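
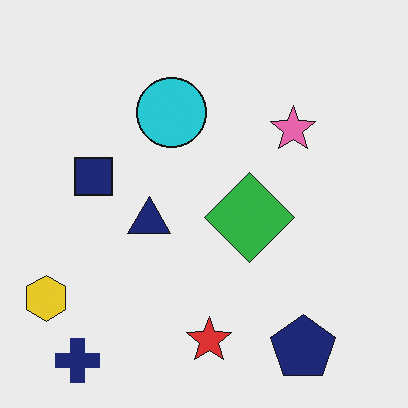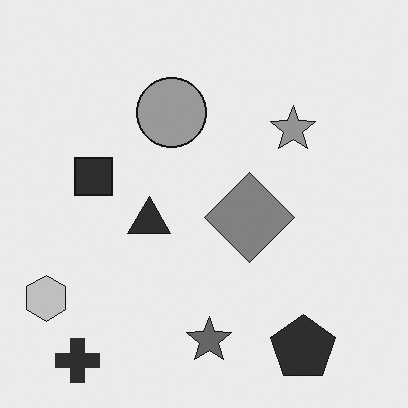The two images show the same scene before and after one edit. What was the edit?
The second image is the first converted to grayscale.

All color is removed — every shape is now a shade of grey.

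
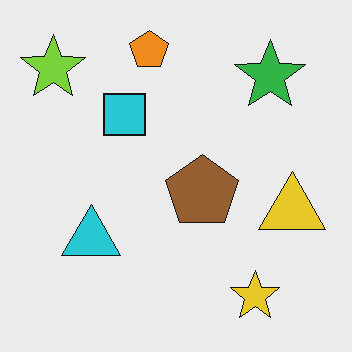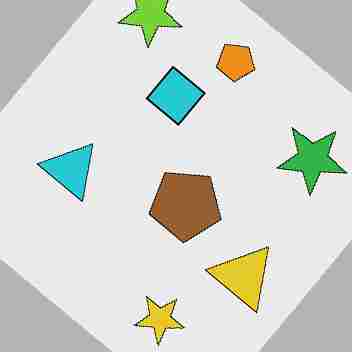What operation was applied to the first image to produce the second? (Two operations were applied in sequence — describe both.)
Rotated clockwise by a large amount — several tens of degrees, then heavily JPEG-compressed with obvious blocking artifacts.

Every shape is tilted by the same angle and the image corners show triangular fill wedges — a whole-image rotation by a non-right angle. Blocky 8×8 compression artifacts appear around shape edges and the flat background shows ringing — characteristic JPEG degradation.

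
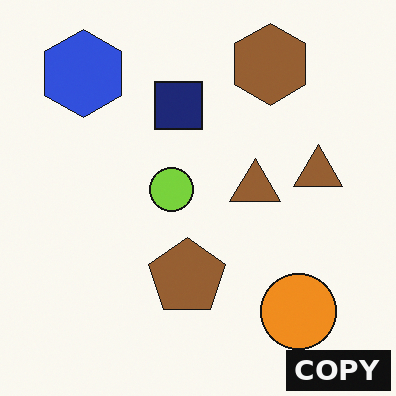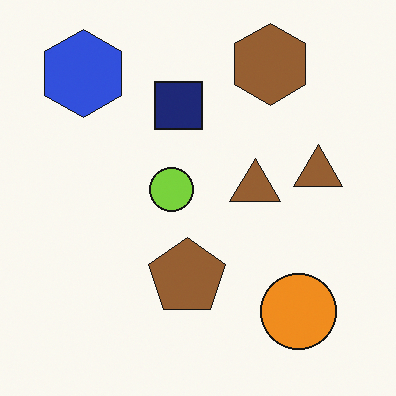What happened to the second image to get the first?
The first image is the second watermarked with the text "COPY" in the lower-right corner.

A dark label reading "COPY" appears in the lower-right corner.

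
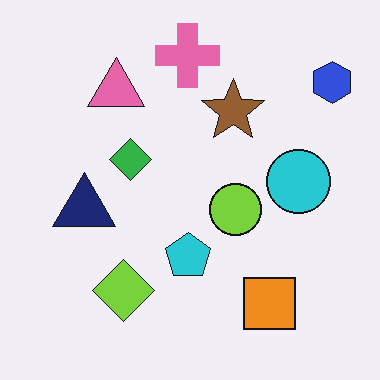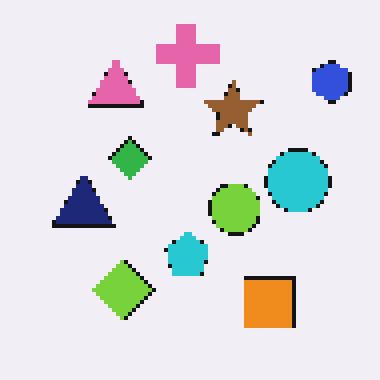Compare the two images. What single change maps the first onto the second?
Mildly pixelated.

Shapes are reduced to large square blocks; fine edges and outlines are lost — a downscale-then-upscale (mosaic) effect.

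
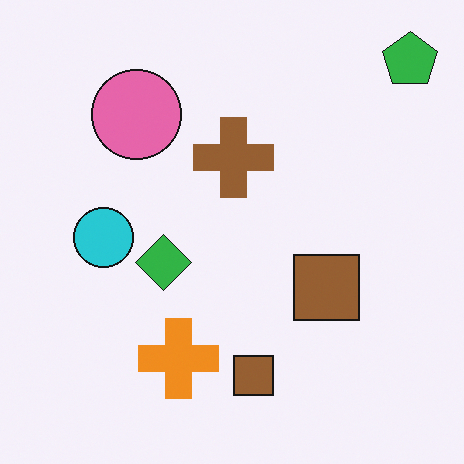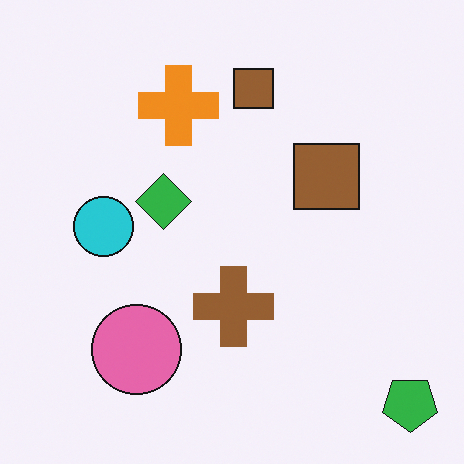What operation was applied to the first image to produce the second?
Flipped vertically (top ↔ bottom).

The green pentagon is in the top-right of the first image and the bottom-right of the second — shapes on opposite sides of the horizontal midline have swapped in a mirror flip.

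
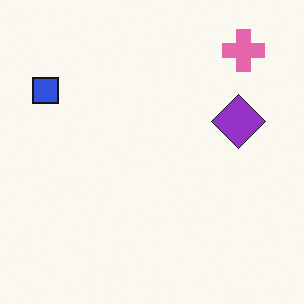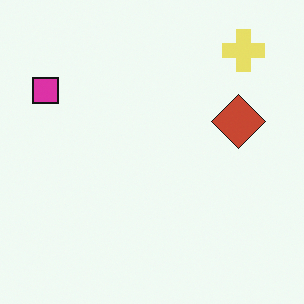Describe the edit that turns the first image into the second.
Hue-shifted through roughly a third of the color wheel.

Every shape's color has rotated by the same amount around the hue wheel — a uniform hue shift.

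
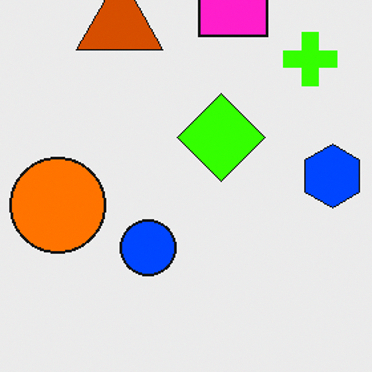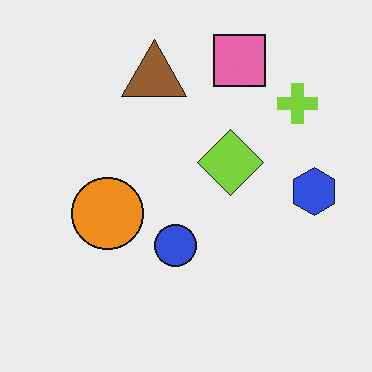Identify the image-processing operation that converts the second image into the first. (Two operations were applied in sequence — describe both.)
The image was heavily oversaturated, then cropped slightly and scaled back up.

All colors are more vivid — a global saturation change. The visible shapes are larger and the field of view is narrower; shapes near the original edges may be partly or wholly outside the frame — a crop-and-rescale.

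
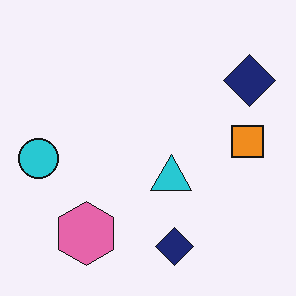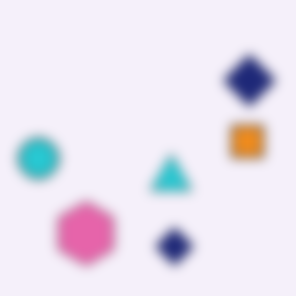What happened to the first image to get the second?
The transformation is: heavily blurred.

Shape edges and outlines are uniformly softened across the whole image.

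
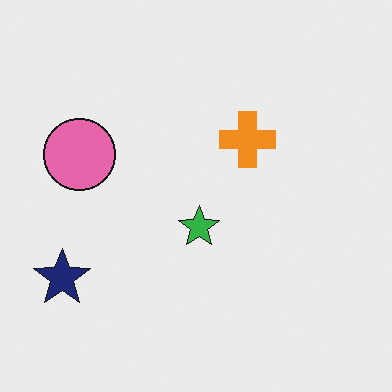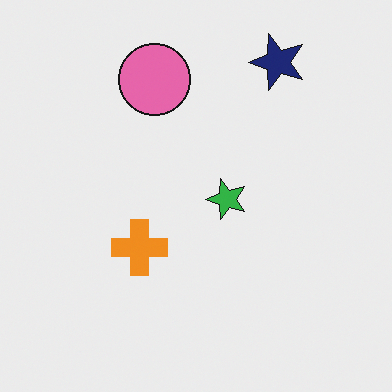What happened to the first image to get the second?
The second image is the first transposed (reflected across the top-left ↔ bottom-right diagonal).

Shapes have swapped their row and column positions — what was in the top-right is now in the bottom-left — a diagonal reflection.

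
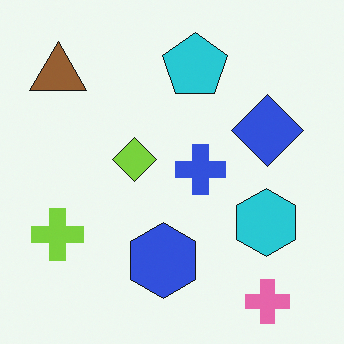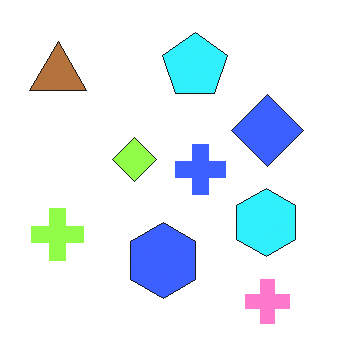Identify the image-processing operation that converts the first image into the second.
Brightened a little.

Every pixel — background and shapes alike — is uniformly brightened.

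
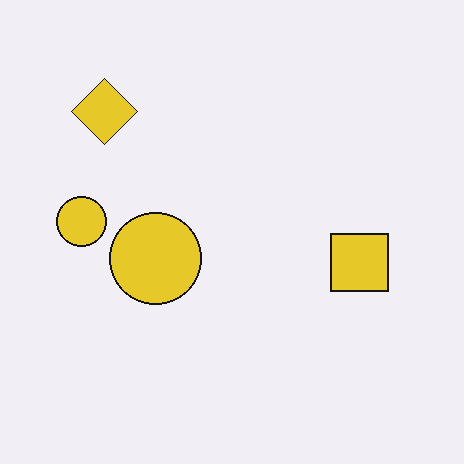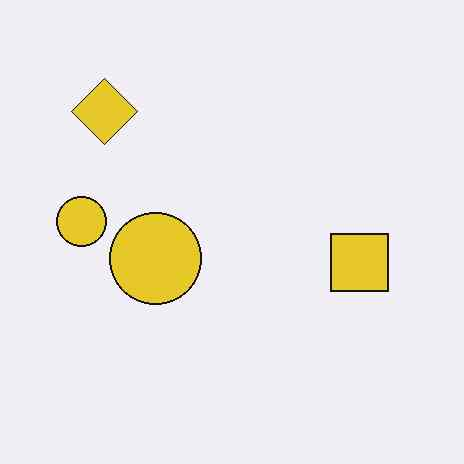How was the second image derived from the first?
It was given moderate JPEG compression.

Blocky 8×8 compression artifacts appear around shape edges and the flat background shows ringing — characteristic JPEG degradation.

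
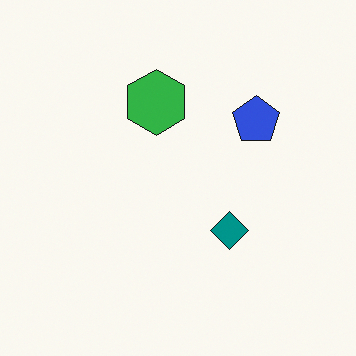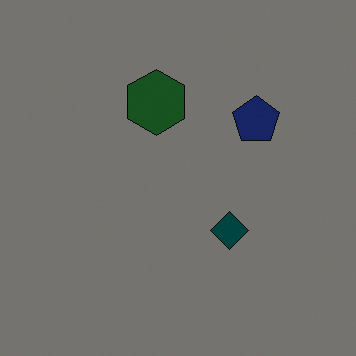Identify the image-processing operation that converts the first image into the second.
The transformation is: darkened a lot.

Every pixel — background and shapes alike — is uniformly darkened.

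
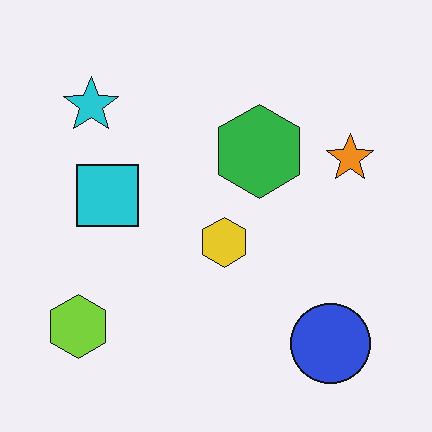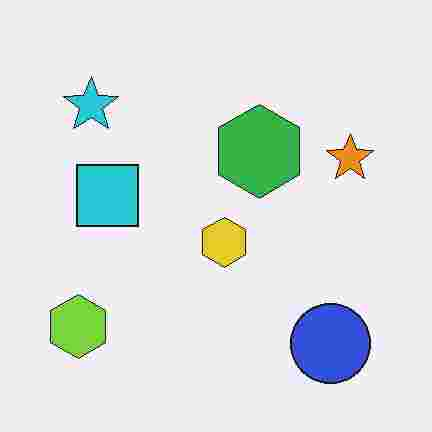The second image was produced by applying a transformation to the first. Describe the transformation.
It was degraded with heavy JPEG compression.

Blocky 8×8 compression artifacts appear around shape edges and the flat background shows ringing — characteristic JPEG degradation.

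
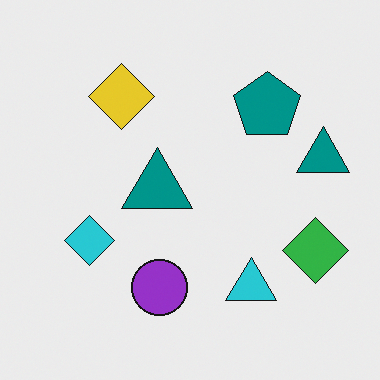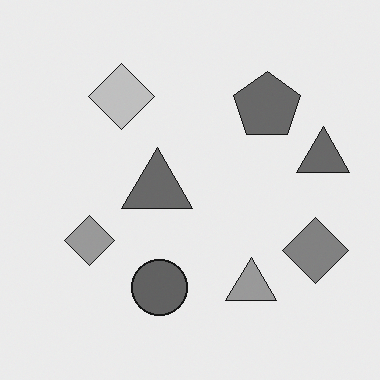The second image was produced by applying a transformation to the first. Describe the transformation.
This is the original image converted to grayscale.

All color is removed — every shape is now a shade of grey.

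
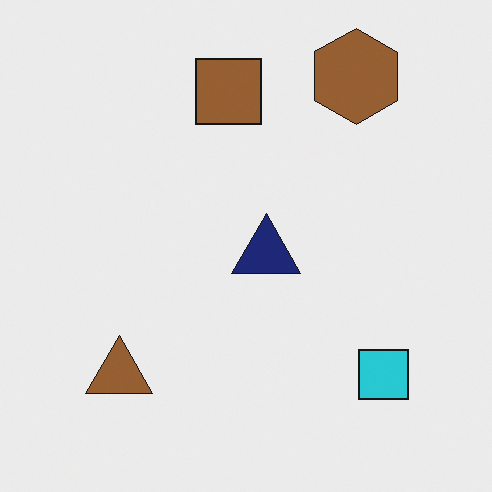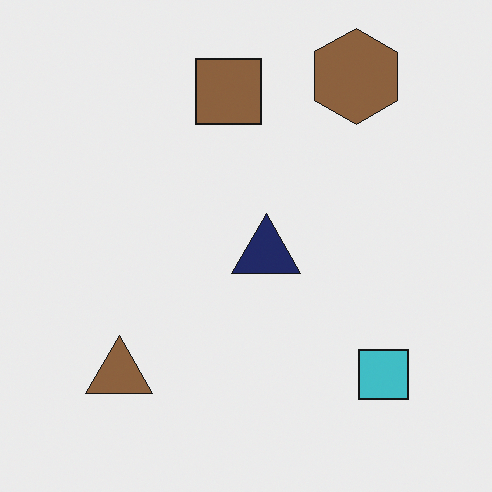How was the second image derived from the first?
The image was slightly desaturated.

All colors are more muted and greyish — a global saturation change.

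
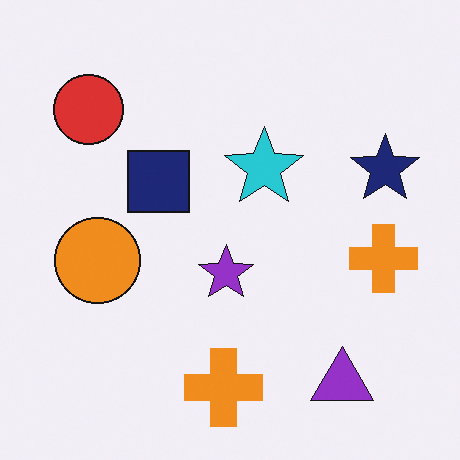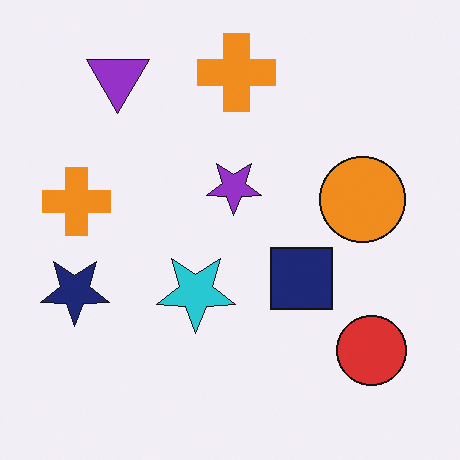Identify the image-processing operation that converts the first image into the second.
Rotated 180°.

The purple triangle sits in the bottom-right of the first image and the top-left of the second — consistent with a whole-image 180° rotation.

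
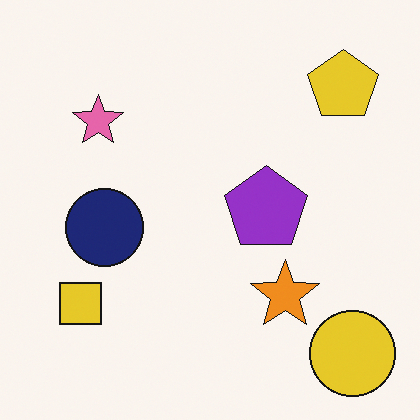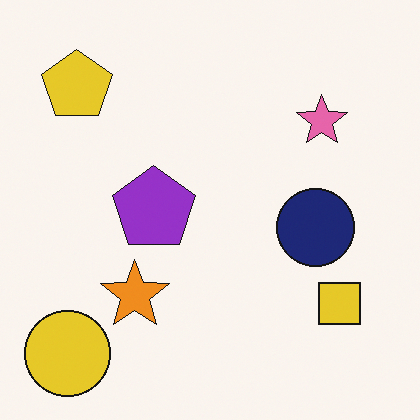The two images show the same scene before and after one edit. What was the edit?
Flipped horizontally (left ↔ right).

The yellow circle is in the bottom-right of the first image and the bottom-left of the second — shapes on opposite sides of the vertical midline have swapped in a mirror flip.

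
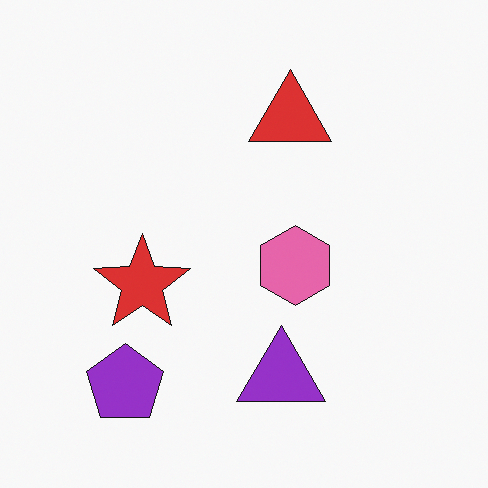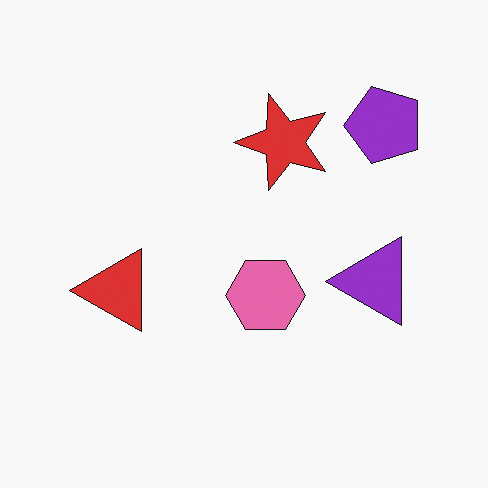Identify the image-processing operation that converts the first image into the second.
This is the original image transposed (reflected across the top-left ↔ bottom-right diagonal).

Shapes have swapped their row and column positions — what was in the top-right is now in the bottom-left — a diagonal reflection.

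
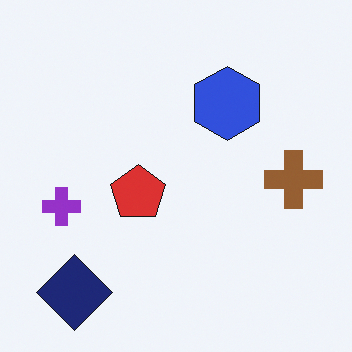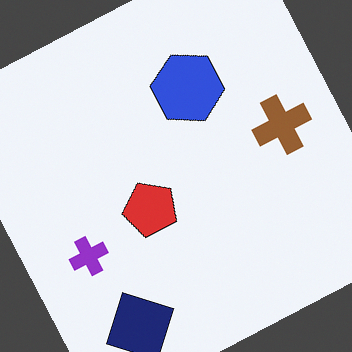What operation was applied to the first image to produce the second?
Rotated counter-clockwise by a clearly visible amount.

Every shape is tilted by the same angle and the image corners show triangular fill wedges — a whole-image rotation by a non-right angle.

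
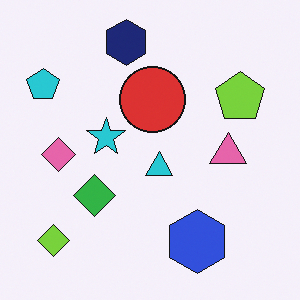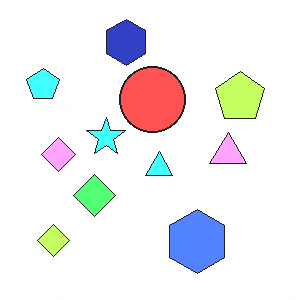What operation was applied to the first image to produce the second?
The image was substantially brightened.

Every pixel — background and shapes alike — is uniformly brightened.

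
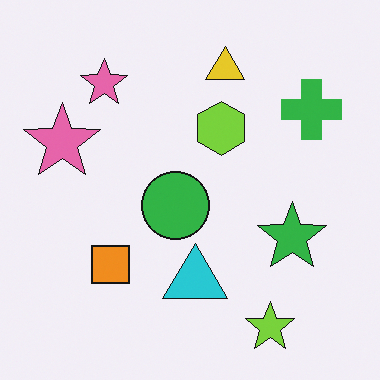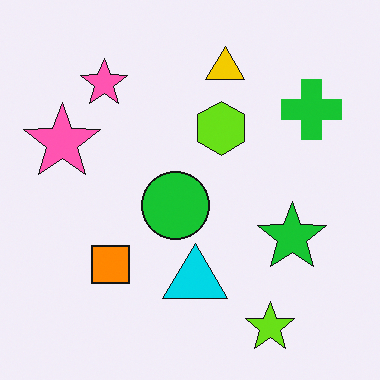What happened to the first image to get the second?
The image was slightly oversaturated.

All colors are more vivid — a global saturation change.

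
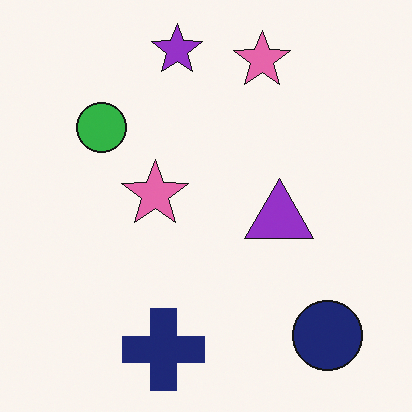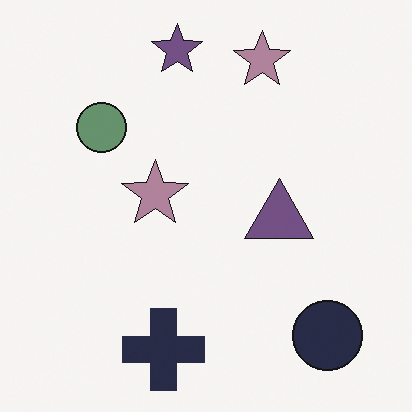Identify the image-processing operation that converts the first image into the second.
The image was made much more muted (saturation change).

All colors are more muted and greyish — a global saturation change.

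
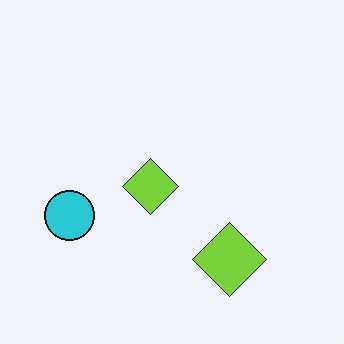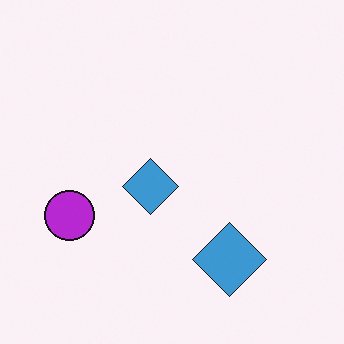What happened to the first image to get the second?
This is the original image hue-shifted noticeably.

Every shape's color has rotated by the same amount around the hue wheel — a uniform hue shift.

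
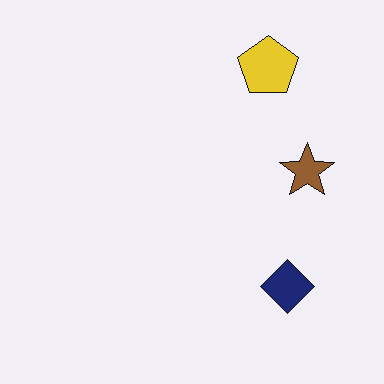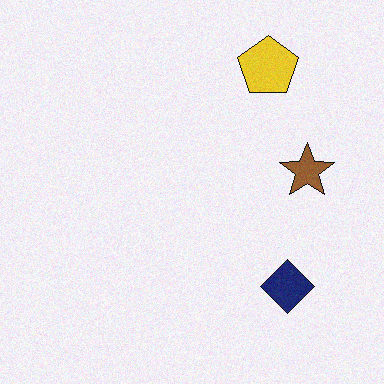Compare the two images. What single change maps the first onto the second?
The image was degraded with a light layer of grain.

Random speckle covers the whole image, including the flat background.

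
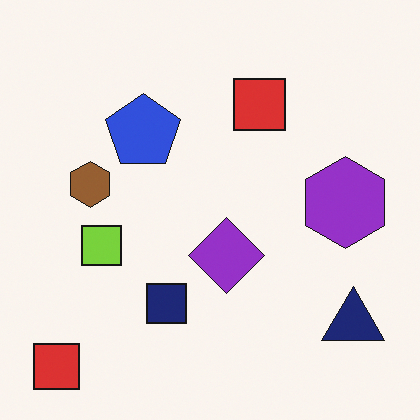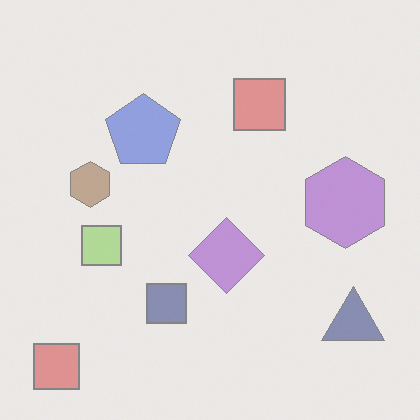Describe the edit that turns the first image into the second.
It was washed out (contrast reduced).

Tones are pushed toward mid-grey across the whole image — a global contrast change.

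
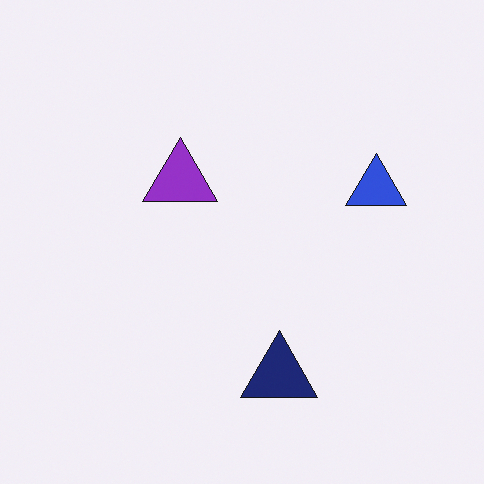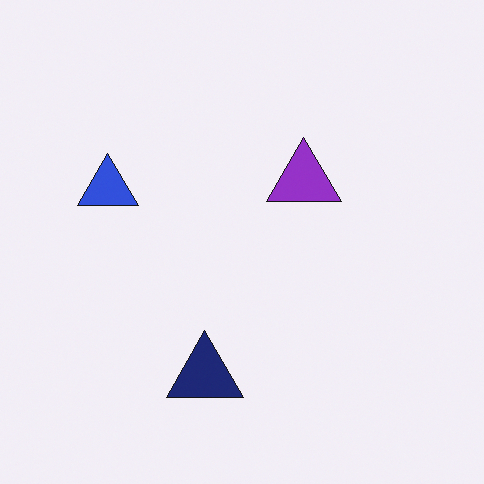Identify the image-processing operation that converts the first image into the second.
The image was flipped horizontally (left ↔ right).

The blue triangle is in the right of the first image and the left of the second — shapes on opposite sides of the vertical midline have swapped in a mirror flip.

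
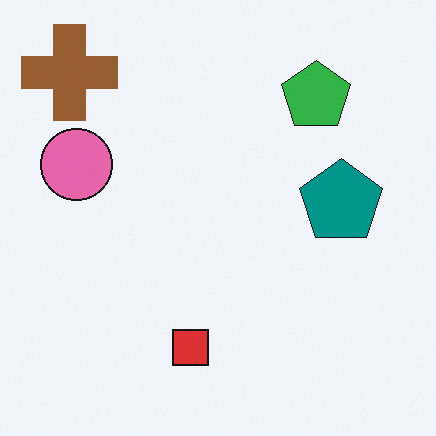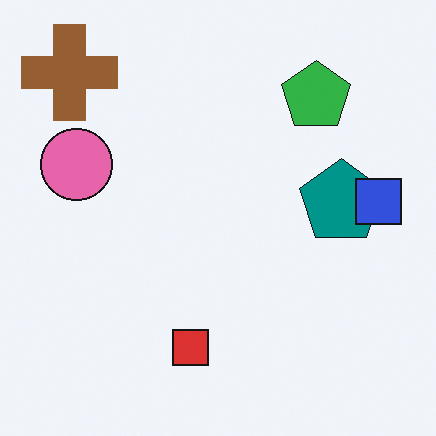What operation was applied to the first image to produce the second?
The image was overlaid with an additional blue square.

A blue square appears in the second image that is absent from the first.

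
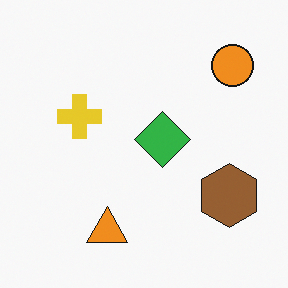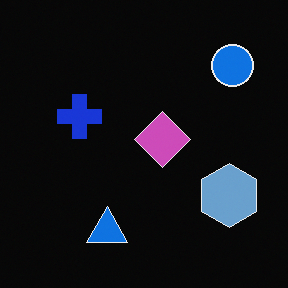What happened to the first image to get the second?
The image was color-inverted (negative).

The light background has become dark and every shape's color is its complement — a photographic negative.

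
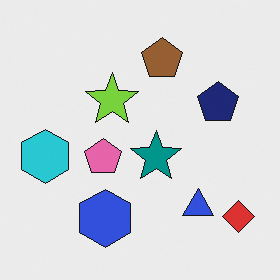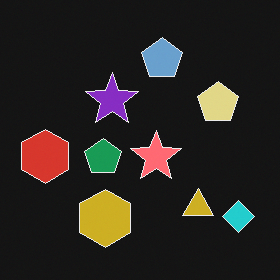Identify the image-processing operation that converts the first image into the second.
The transformation is: color-inverted (negative).

The light background has become dark and every shape's color is its complement — a photographic negative.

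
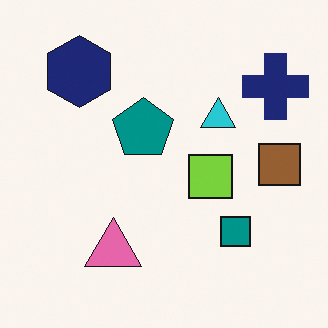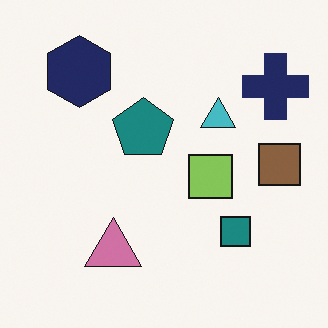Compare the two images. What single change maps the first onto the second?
The image was slightly desaturated.

All colors are more muted and greyish — a global saturation change.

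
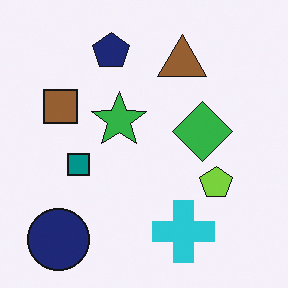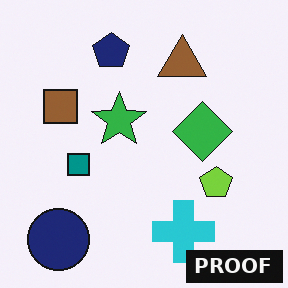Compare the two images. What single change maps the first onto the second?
The transformation is: watermarked with the text "PROOF" in the lower-right corner.

A dark label reading "PROOF" appears in the lower-right corner.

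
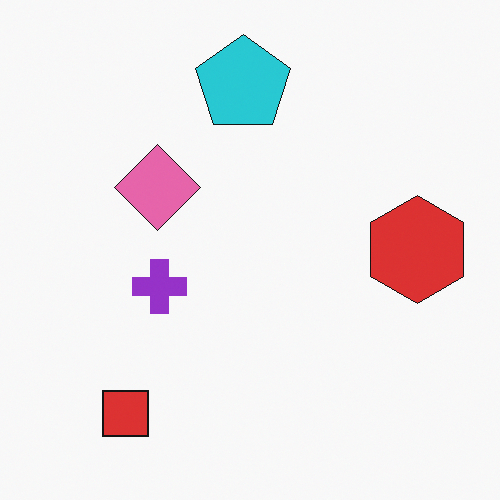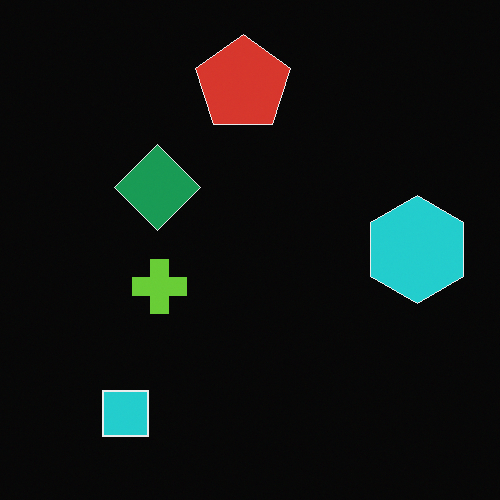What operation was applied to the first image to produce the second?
The image was color-inverted (negative).

The light background has become dark and every shape's color is its complement — a photographic negative.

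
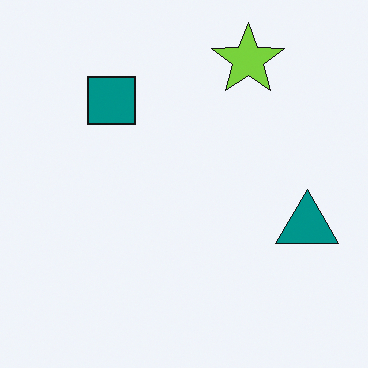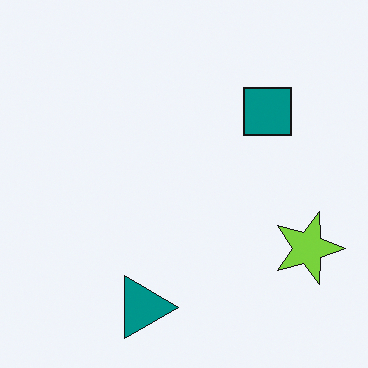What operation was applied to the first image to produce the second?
The image was rotated 90° clockwise.

The lime star sits in the top-right of the first image and the bottom-right of the second — consistent with a whole-image 90° clockwise rotation.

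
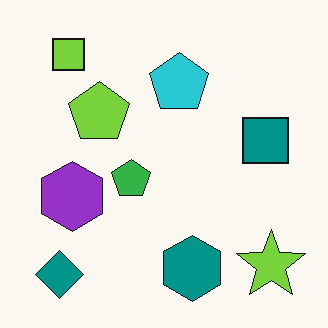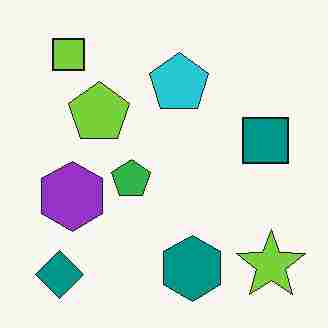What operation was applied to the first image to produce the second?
The transformation is: heavily JPEG-compressed with obvious blocking artifacts.

Blocky 8×8 compression artifacts appear around shape edges and the flat background shows ringing — characteristic JPEG degradation.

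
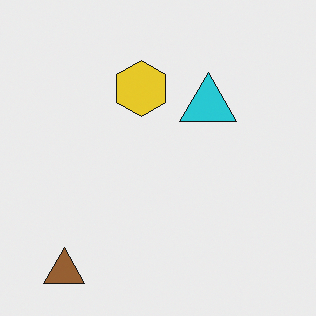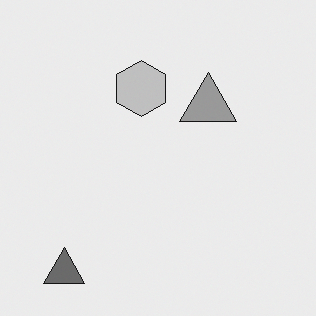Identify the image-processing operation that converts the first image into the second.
The image was converted to grayscale.

All color is removed — every shape is now a shade of grey.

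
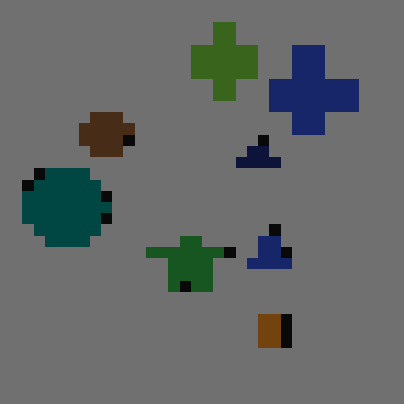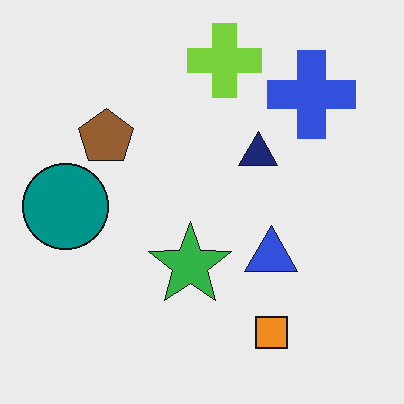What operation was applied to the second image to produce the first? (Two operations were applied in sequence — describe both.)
The image was heavily pixelated into large blocks, then noticeably darkened.

Shapes are reduced to large square blocks; fine edges and outlines are lost — a downscale-then-upscale (mosaic) effect. Every pixel — background and shapes alike — is uniformly darkened.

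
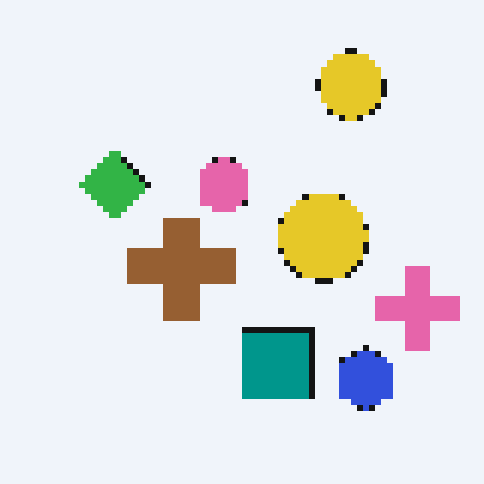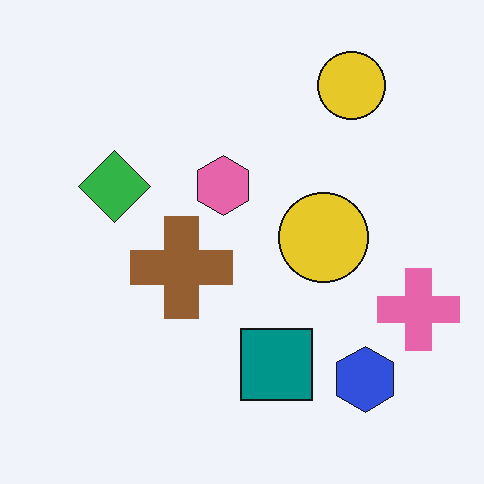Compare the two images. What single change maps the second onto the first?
The first image is the second pixelated into visible square blocks.

Shapes are reduced to large square blocks; fine edges and outlines are lost — a downscale-then-upscale (mosaic) effect.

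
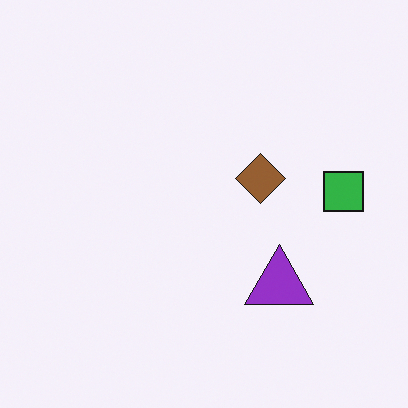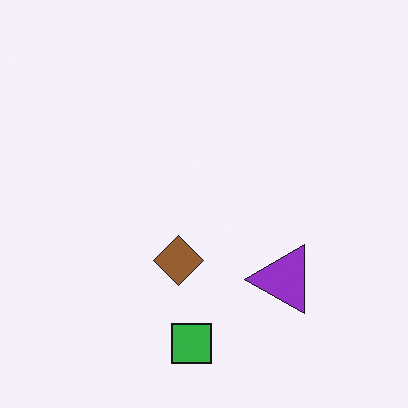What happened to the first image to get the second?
Transposed (reflected across the top-left ↔ bottom-right diagonal).

Shapes have swapped their row and column positions — what was in the top-right is now in the bottom-left — a diagonal reflection.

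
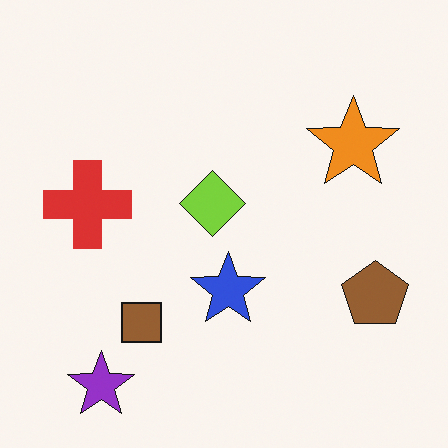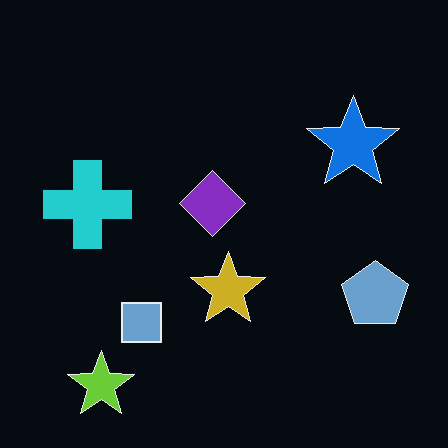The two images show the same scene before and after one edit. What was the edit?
This is the original image color-inverted (negative).

The light background has become dark and every shape's color is its complement — a photographic negative.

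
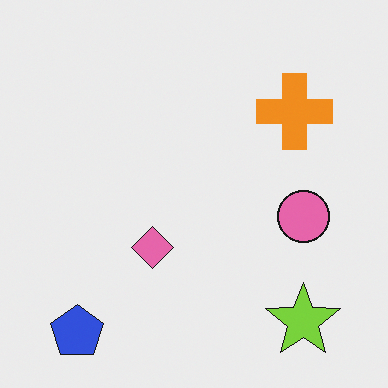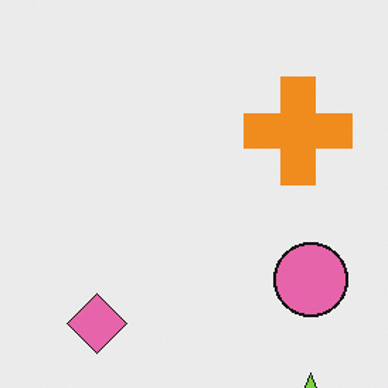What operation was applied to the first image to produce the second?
The second image is the first cropped to a modestly smaller region and rescaled.

The visible shapes are larger and the field of view is narrower; shapes near the original edges may be partly or wholly outside the frame — a crop-and-rescale.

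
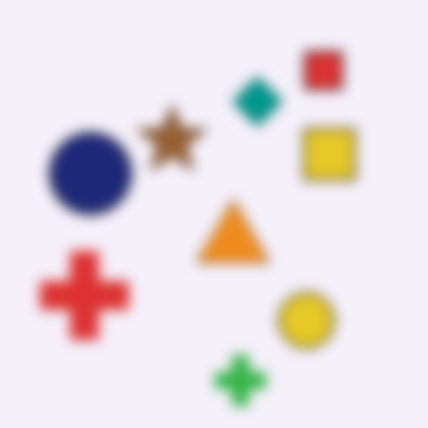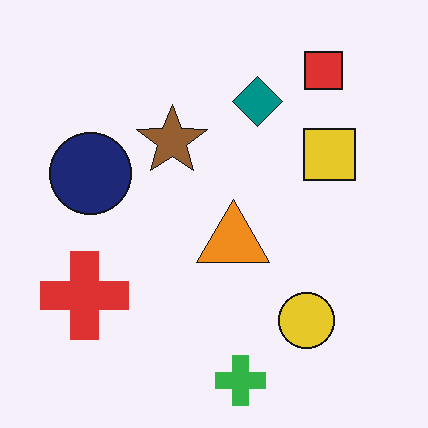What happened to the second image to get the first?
The transformation is: heavily blurred.

Shape edges and outlines are uniformly softened across the whole image.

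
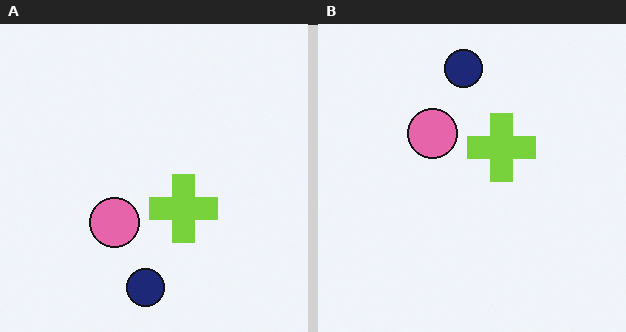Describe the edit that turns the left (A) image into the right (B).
The right (B) image is the left (A) flipped vertically (top ↔ bottom).

The navy circle is in the bottom of the left (A) image and the top of the right (B) — shapes on opposite sides of the horizontal midline have swapped in a mirror flip.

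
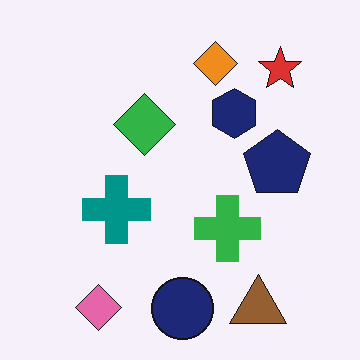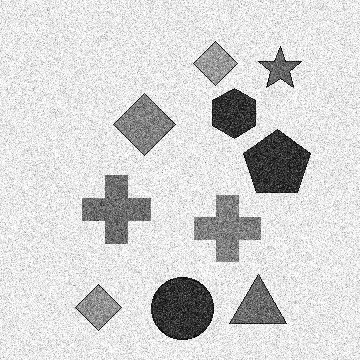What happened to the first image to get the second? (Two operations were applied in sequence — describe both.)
The transformation is: degraded with a thick layer of grain, then converted to grayscale.

Random speckle covers the whole image, including the flat background. All color is removed — every shape is now a shade of grey.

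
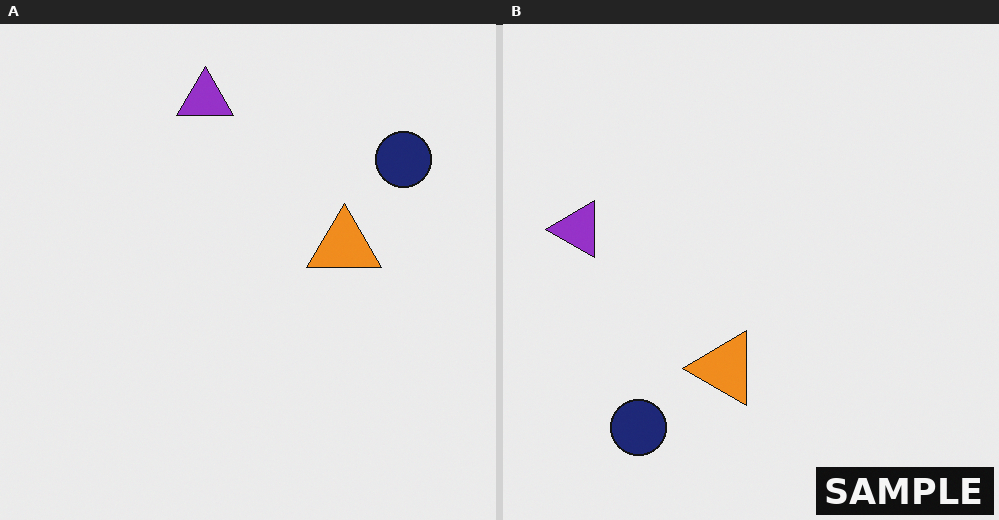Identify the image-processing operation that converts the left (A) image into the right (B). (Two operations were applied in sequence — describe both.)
This is the original image transposed (reflected across the top-left ↔ bottom-right diagonal), then watermarked with the text "SAMPLE" in the lower-right corner.

Shapes have swapped their row and column positions — what was in the top-right is now in the bottom-left — a diagonal reflection. A dark label reading "SAMPLE" appears in the lower-right corner.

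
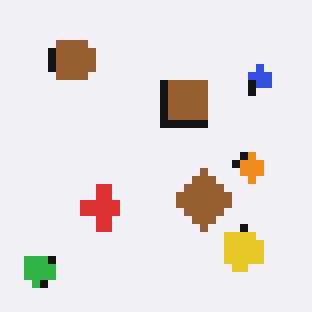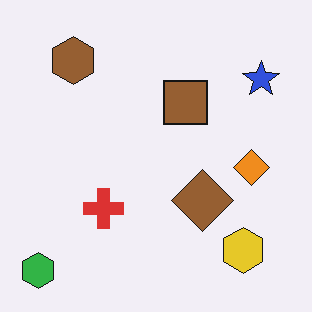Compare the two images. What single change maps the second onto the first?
The transformation is: moderately pixelated.

Shapes are reduced to large square blocks; fine edges and outlines are lost — a downscale-then-upscale (mosaic) effect.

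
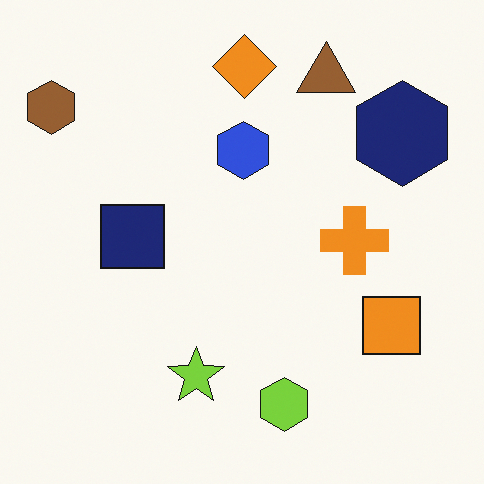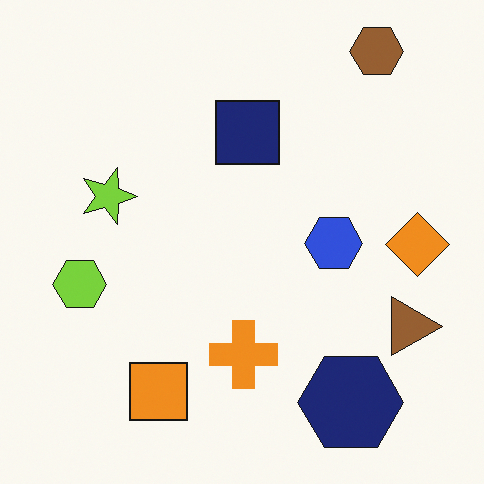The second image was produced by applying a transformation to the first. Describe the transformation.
It was rotated 90° clockwise.

The brown hexagon sits in the top-left of the first image and the top-right of the second — consistent with a whole-image 90° clockwise rotation.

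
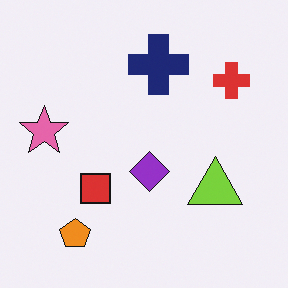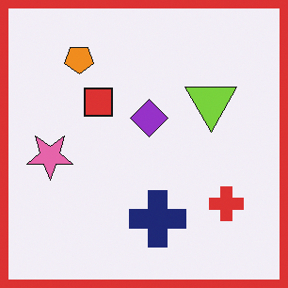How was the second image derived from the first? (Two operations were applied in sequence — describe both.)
It was flipped vertically (top ↔ bottom), then framed with a red border.

The orange pentagon is in the bottom-left of the first image and the top-left of the second — shapes on opposite sides of the horizontal midline have swapped in a mirror flip. A solid red frame runs around the edge of the second image, with the content slightly shrunk inside it.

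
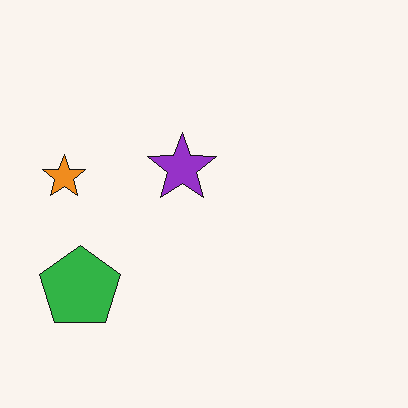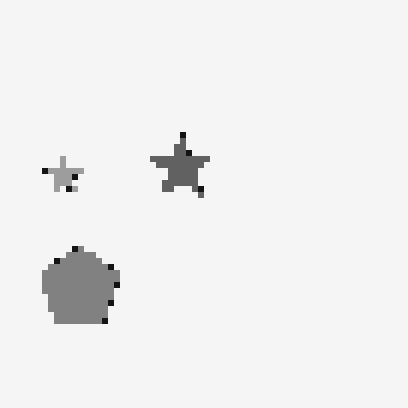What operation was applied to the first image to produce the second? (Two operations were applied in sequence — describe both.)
The second image is the first converted to grayscale, then pixelated into visible square blocks.

All color is removed — every shape is now a shade of grey. Shapes are reduced to large square blocks; fine edges and outlines are lost — a downscale-then-upscale (mosaic) effect.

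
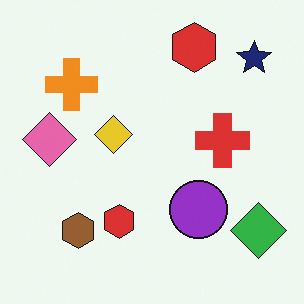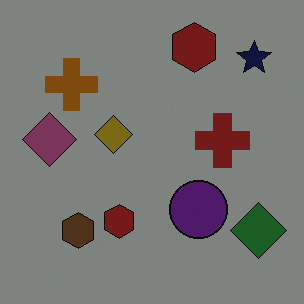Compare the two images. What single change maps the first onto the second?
This is the original image substantially darkened.

Every pixel — background and shapes alike — is uniformly darkened.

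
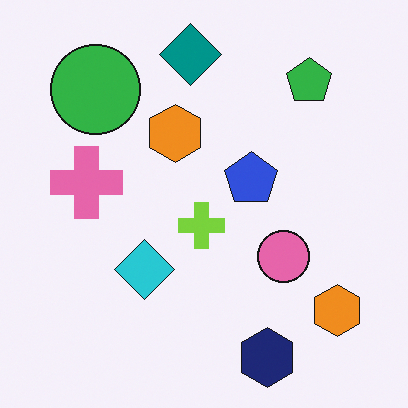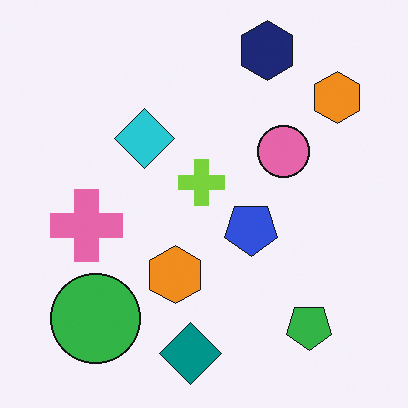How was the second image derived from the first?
The image was flipped vertically (top ↔ bottom).

The navy hexagon is in the bottom of the first image and the top of the second — shapes on opposite sides of the horizontal midline have swapped in a mirror flip.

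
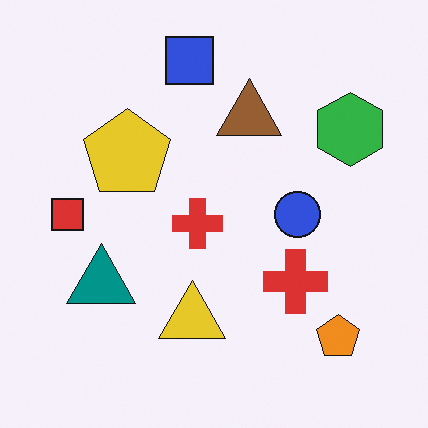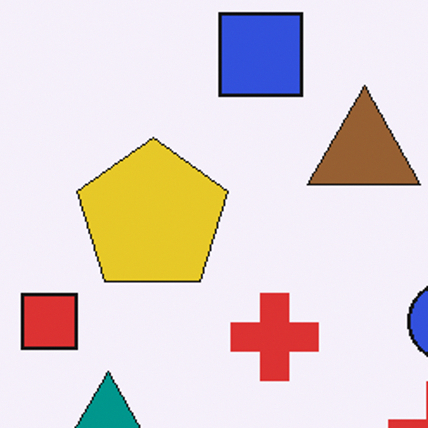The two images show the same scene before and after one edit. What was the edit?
The second image is the first cropped to a noticeably smaller region and rescaled.

The visible shapes are larger and the field of view is narrower; shapes near the original edges may be partly or wholly outside the frame — a crop-and-rescale.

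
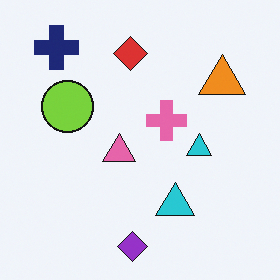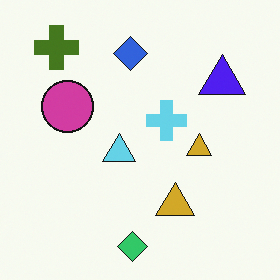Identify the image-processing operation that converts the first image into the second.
This is the original image hue-shifted through roughly half the color wheel.

Every shape's color has rotated by the same amount around the hue wheel — a uniform hue shift.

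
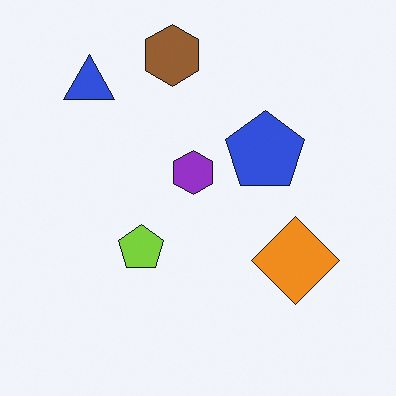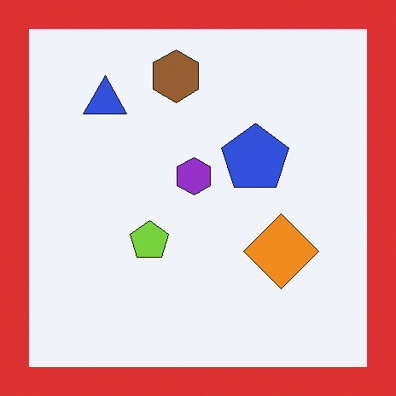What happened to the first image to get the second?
The transformation is: framed with a red border.

A solid red frame runs around the edge of the second image, with the content slightly shrunk inside it.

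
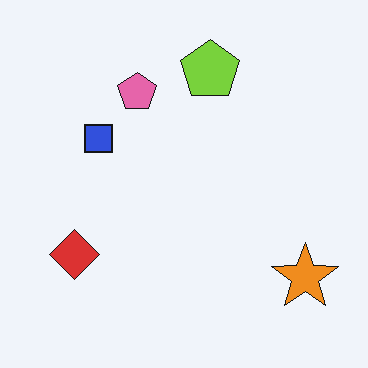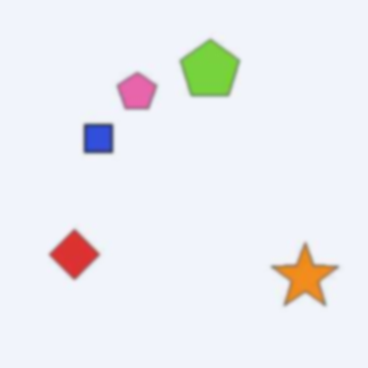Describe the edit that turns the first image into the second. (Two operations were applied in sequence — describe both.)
The second image is the first given moderate JPEG compression, then given a subtle gaussian blur.

Blocky 8×8 compression artifacts appear around shape edges and the flat background shows ringing — characteristic JPEG degradation. Shape edges and outlines are uniformly softened across the whole image.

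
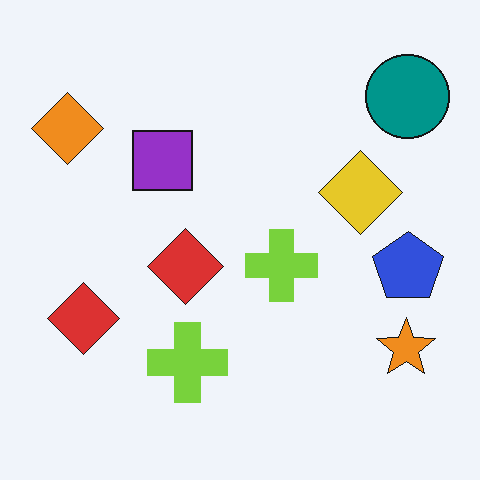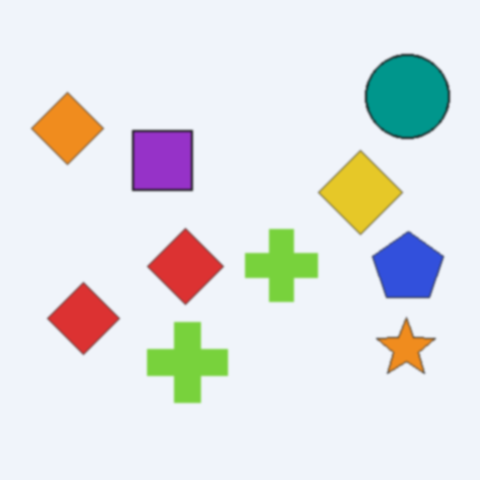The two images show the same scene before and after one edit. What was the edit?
The second image is the first given a subtle gaussian blur.

Shape edges and outlines are uniformly softened across the whole image.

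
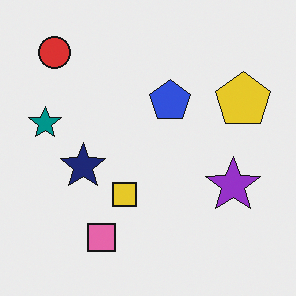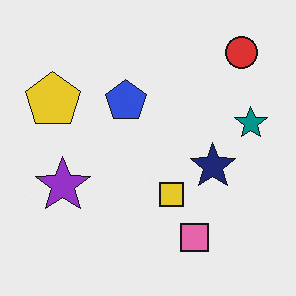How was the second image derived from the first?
The image was flipped horizontally (left ↔ right).

The teal star is in the left of the first image and the right of the second — shapes on opposite sides of the vertical midline have swapped in a mirror flip.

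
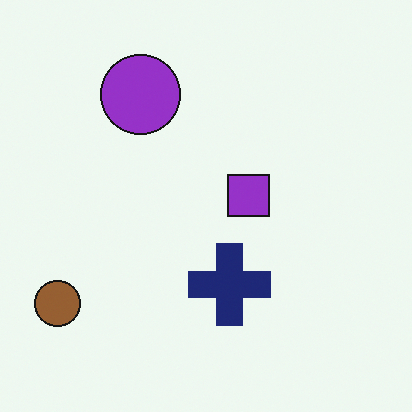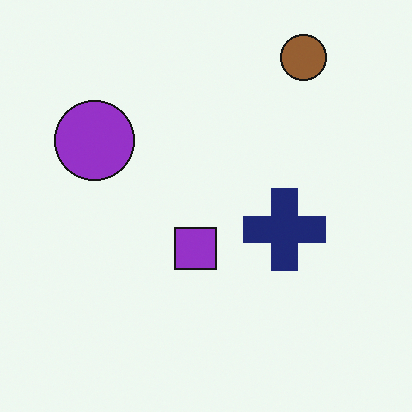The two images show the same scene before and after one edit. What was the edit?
Transposed (reflected across the top-left ↔ bottom-right diagonal).

Shapes have swapped their row and column positions — what was in the top-right is now in the bottom-left — a diagonal reflection.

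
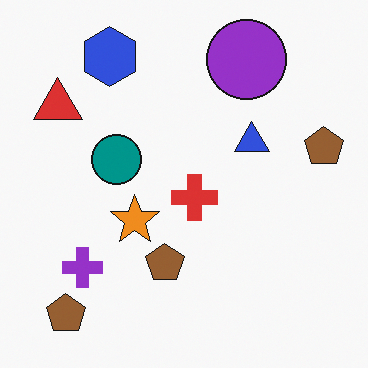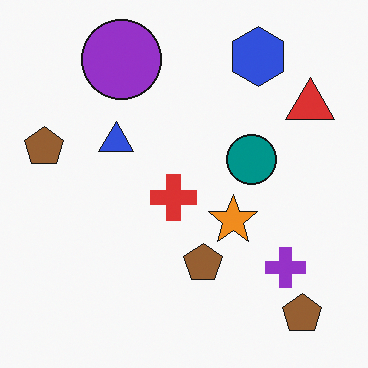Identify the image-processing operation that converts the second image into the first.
This is the original image flipped horizontally (left ↔ right).

The red triangle is in the top-right of the second image and the top-left of the first — shapes on opposite sides of the vertical midline have swapped in a mirror flip.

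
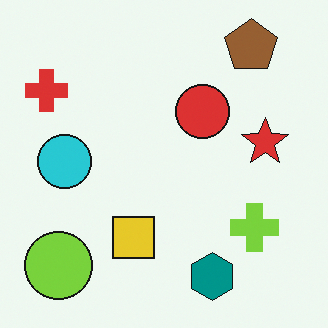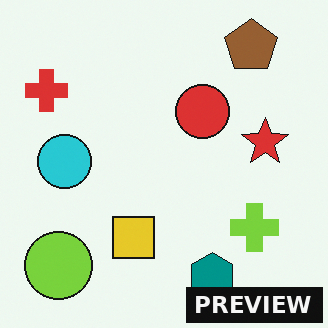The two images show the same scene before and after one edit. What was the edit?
The transformation is: watermarked with the text "PREVIEW" in the lower-right corner.

A dark label reading "PREVIEW" appears in the lower-right corner.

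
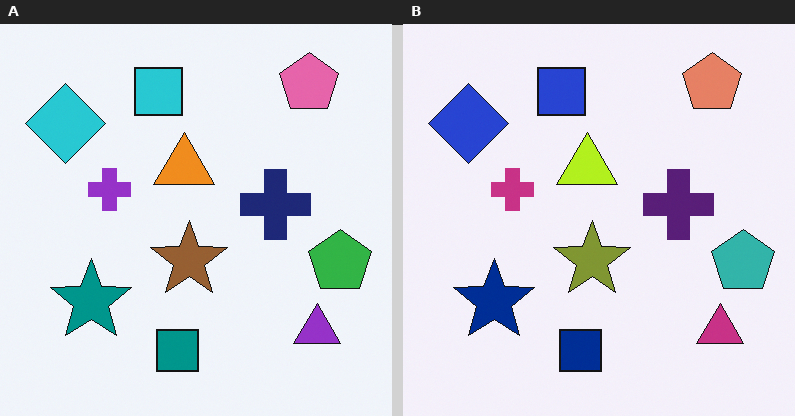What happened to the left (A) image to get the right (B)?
Hue-shifted by a small amount.

Every shape's color has rotated by the same amount around the hue wheel — a uniform hue shift.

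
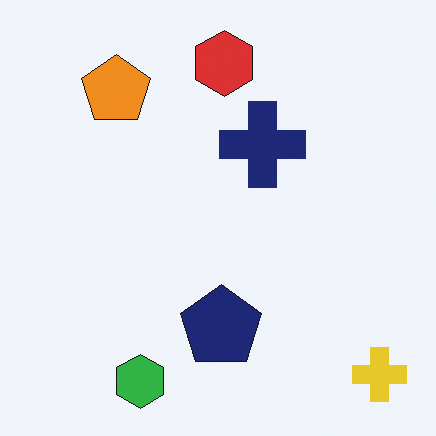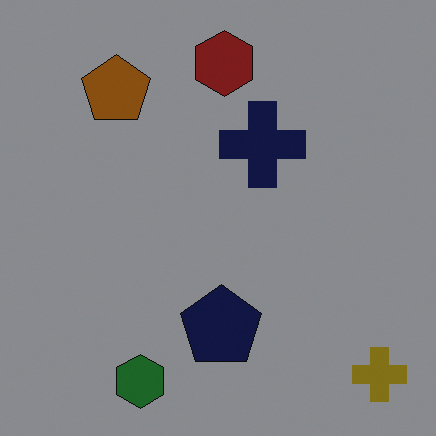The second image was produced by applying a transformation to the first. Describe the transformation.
The transformation is: substantially darkened.

Every pixel — background and shapes alike — is uniformly darkened.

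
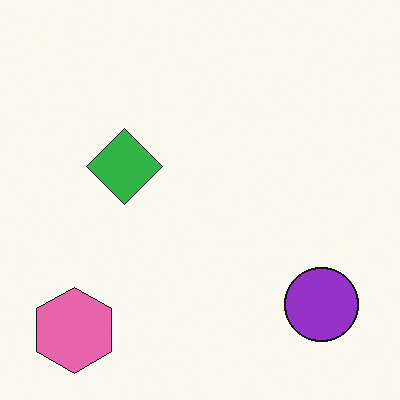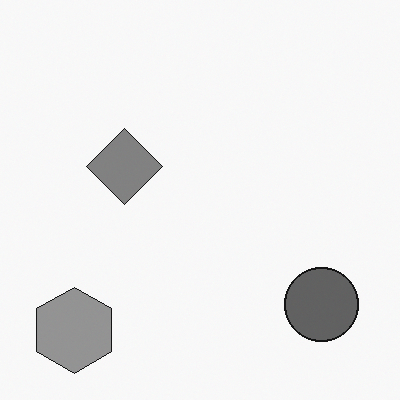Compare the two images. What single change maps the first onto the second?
The image was converted to grayscale.

All color is removed — every shape is now a shade of grey.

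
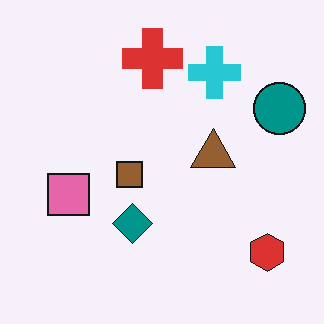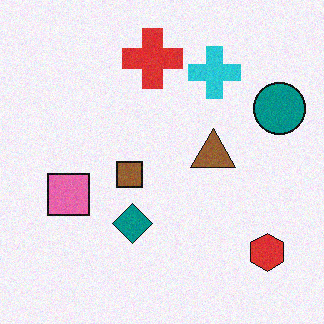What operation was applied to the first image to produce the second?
The second image is the first degraded with subtle gaussian noise.

Random speckle covers the whole image, including the flat background.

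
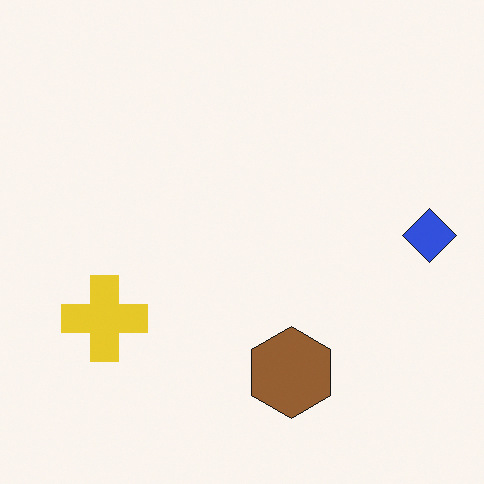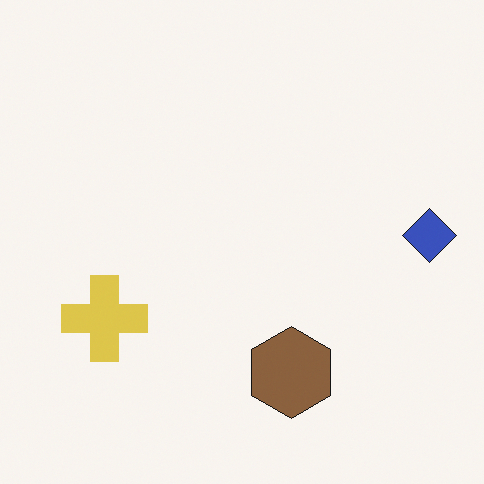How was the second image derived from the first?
This is the original image slightly desaturated.

All colors are more muted and greyish — a global saturation change.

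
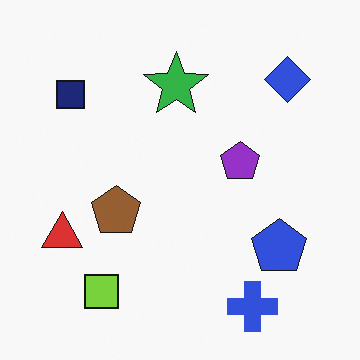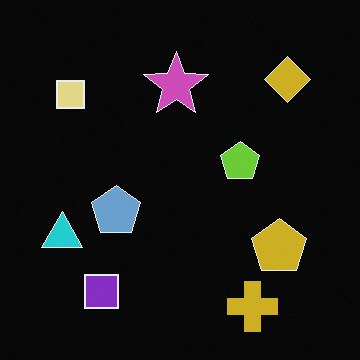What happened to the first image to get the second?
The second image is the first color-inverted (negative).

The light background has become dark and every shape's color is its complement — a photographic negative.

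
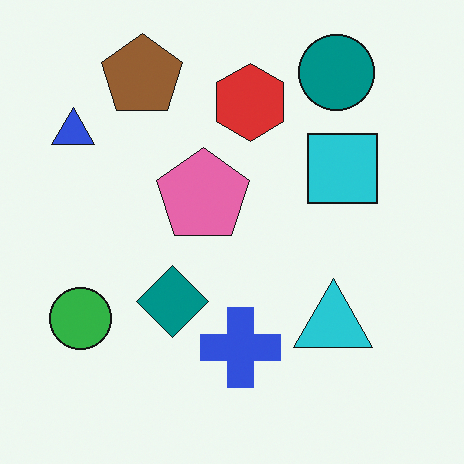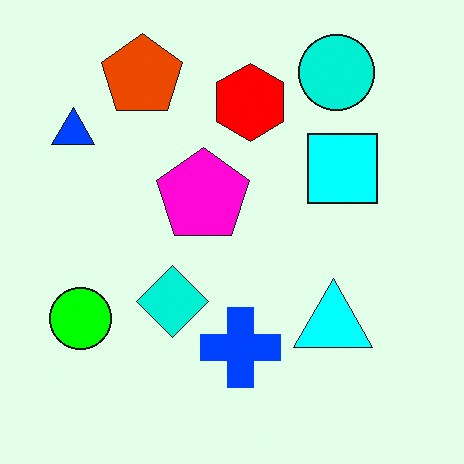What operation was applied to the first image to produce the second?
The image was made much more vivid (saturation change).

All colors are more vivid — a global saturation change.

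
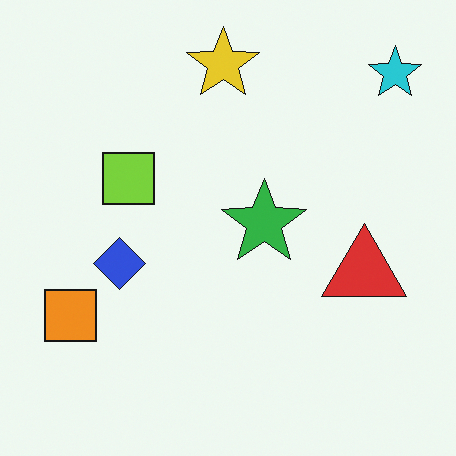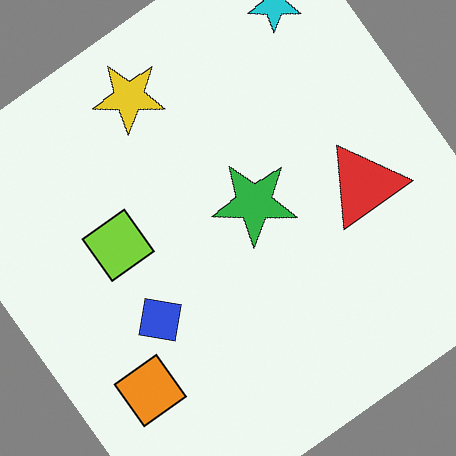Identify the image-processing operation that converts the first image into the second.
Rotated counter-clockwise by a large amount — several tens of degrees.

Every shape is tilted by the same angle and the image corners show triangular fill wedges — a whole-image rotation by a non-right angle.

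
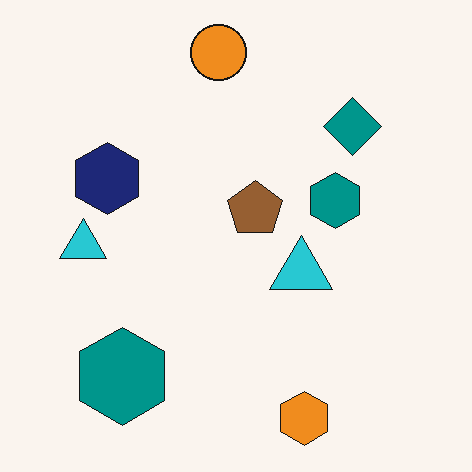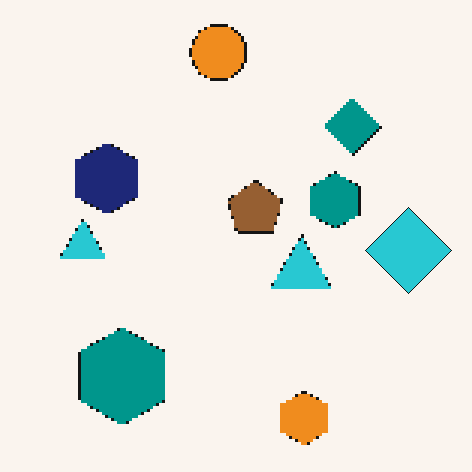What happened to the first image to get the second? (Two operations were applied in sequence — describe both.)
It was lightly pixelated (a mild mosaic effect), then overlaid with an additional cyan diamond.

Shapes are reduced to large square blocks; fine edges and outlines are lost — a downscale-then-upscale (mosaic) effect. A cyan diamond appears in the second image that is absent from the first.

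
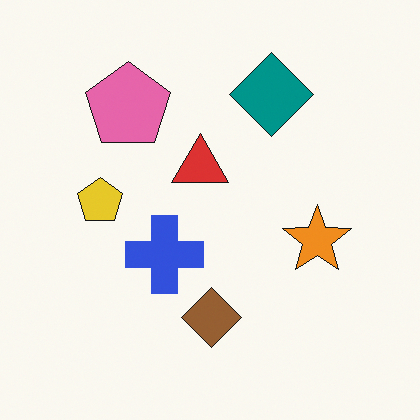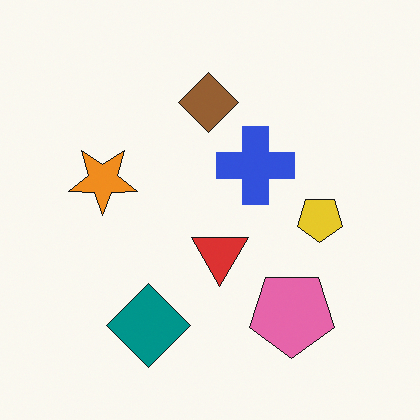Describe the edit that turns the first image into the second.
The image was rotated 180°.

The pink pentagon sits in the top-left of the first image and the bottom-right of the second — consistent with a whole-image 180° rotation.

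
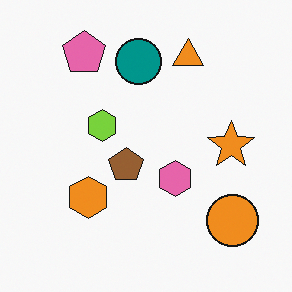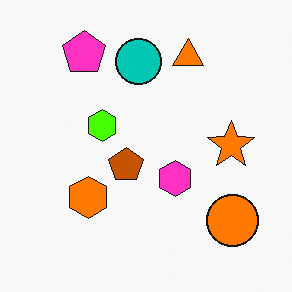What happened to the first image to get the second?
Heavily oversaturated.

All colors are more vivid — a global saturation change.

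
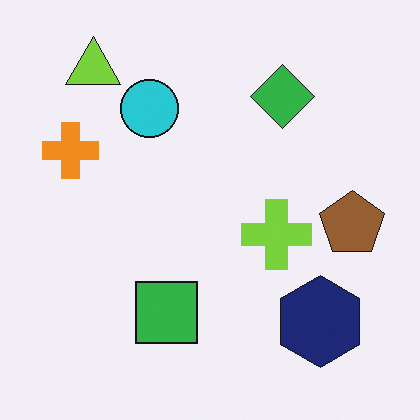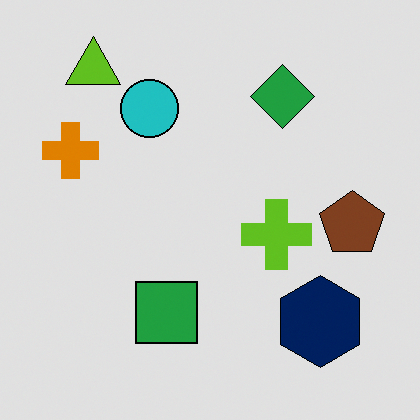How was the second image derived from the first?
The image was moderately posterized.

Each flat color has snapped to a coarser quantized level — most visibly, the near-white background has dropped to a flat grey.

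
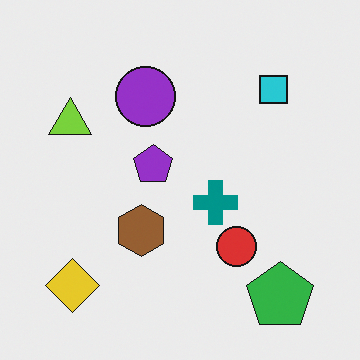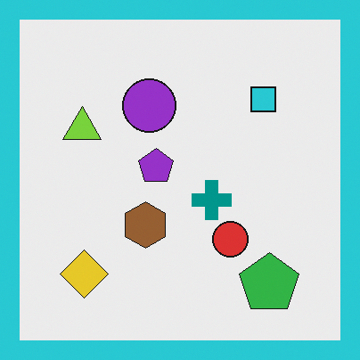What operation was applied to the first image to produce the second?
The transformation is: framed with a cyan border.

A solid cyan frame runs around the edge of the second image, with the content slightly shrunk inside it.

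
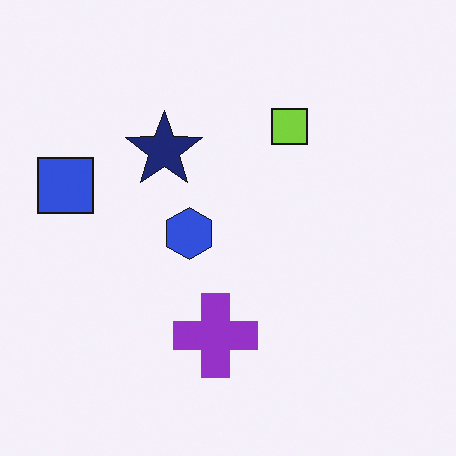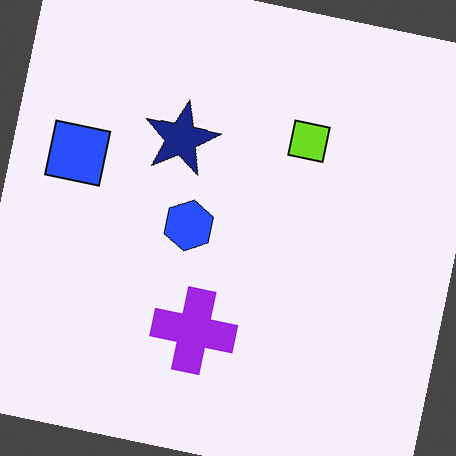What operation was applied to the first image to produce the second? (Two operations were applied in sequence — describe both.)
Slightly oversaturated, then rotated clockwise by a few degrees.

All colors are more vivid — a global saturation change. Every shape is tilted by the same angle and the image corners show triangular fill wedges — a whole-image rotation by a non-right angle.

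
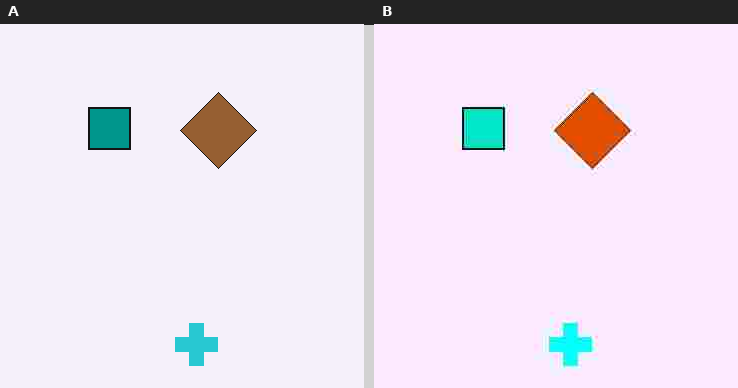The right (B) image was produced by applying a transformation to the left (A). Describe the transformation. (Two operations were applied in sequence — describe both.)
It was made much more vivid (saturation change), then heavily JPEG-compressed with obvious blocking artifacts.

All colors are more vivid — a global saturation change. Blocky 8×8 compression artifacts appear around shape edges and the flat background shows ringing — characteristic JPEG degradation.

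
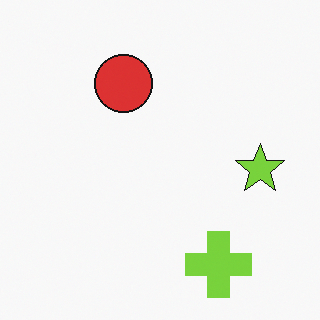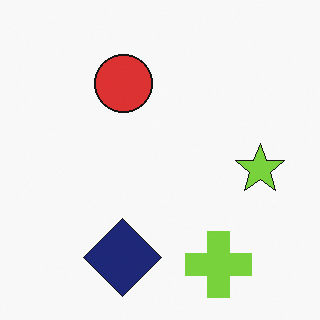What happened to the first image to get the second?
Overlaid with an additional navy diamond.

A navy diamond appears in the second image that is absent from the first.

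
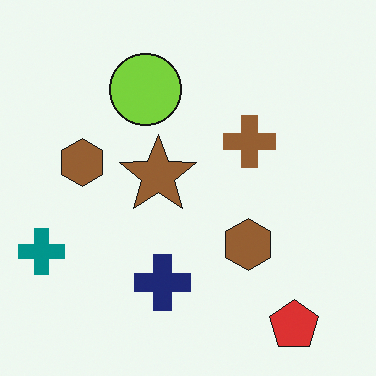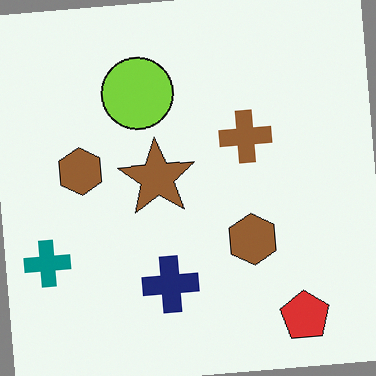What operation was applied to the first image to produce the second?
The image was rotated counter-clockwise by a few degrees.

Every shape is tilted by the same angle and the image corners show triangular fill wedges — a whole-image rotation by a non-right angle.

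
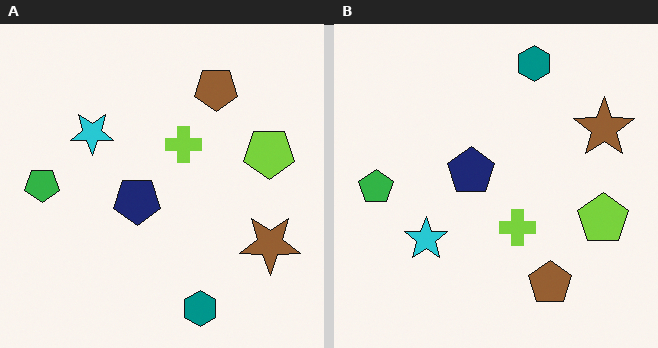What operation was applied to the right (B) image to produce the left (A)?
The image was flipped vertically (top ↔ bottom).

The teal hexagon is in the top of the right (B) image and the bottom of the left (A) — shapes on opposite sides of the horizontal midline have swapped in a mirror flip.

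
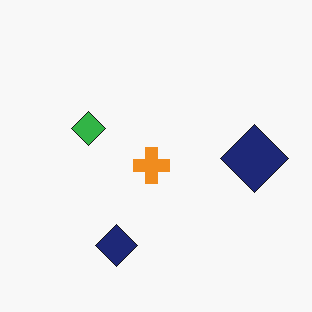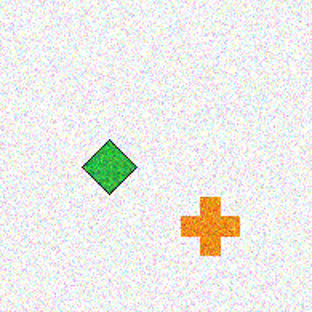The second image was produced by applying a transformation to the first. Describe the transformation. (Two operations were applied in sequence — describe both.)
The second image is the first degraded with visible gaussian noise, then cropped to a modestly smaller region and rescaled.

Random speckle covers the whole image, including the flat background. The visible shapes are larger and the field of view is narrower; shapes near the original edges may be partly or wholly outside the frame — a crop-and-rescale.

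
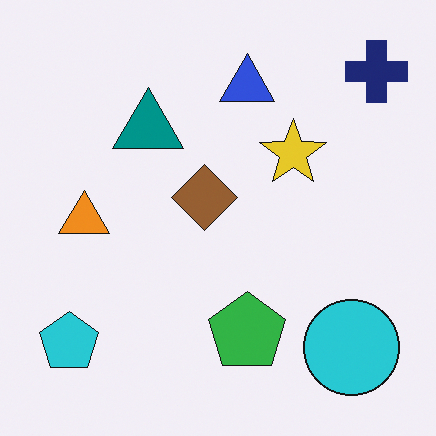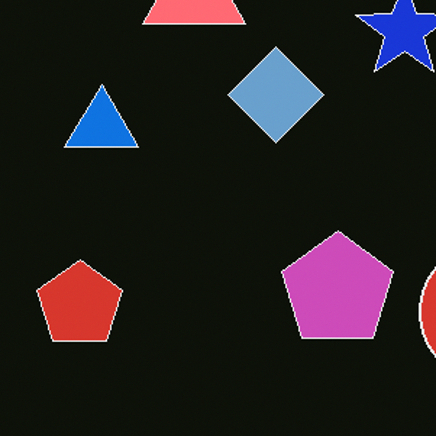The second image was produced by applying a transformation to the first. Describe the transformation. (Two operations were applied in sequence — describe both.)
The image was cropped to a modestly smaller region and rescaled, then color-inverted (negative).

The visible shapes are larger and the field of view is narrower; shapes near the original edges may be partly or wholly outside the frame — a crop-and-rescale. The light background has become dark and every shape's color is its complement — a photographic negative.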